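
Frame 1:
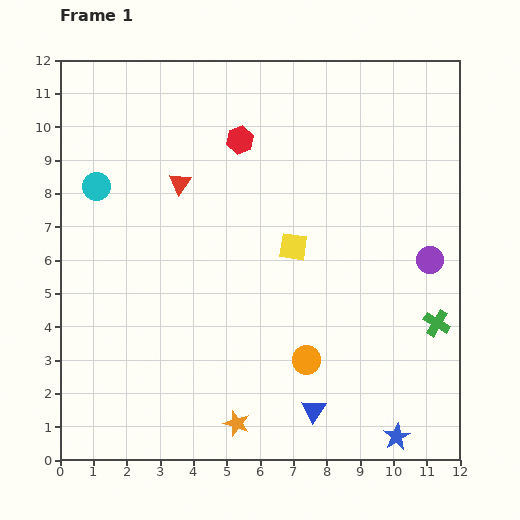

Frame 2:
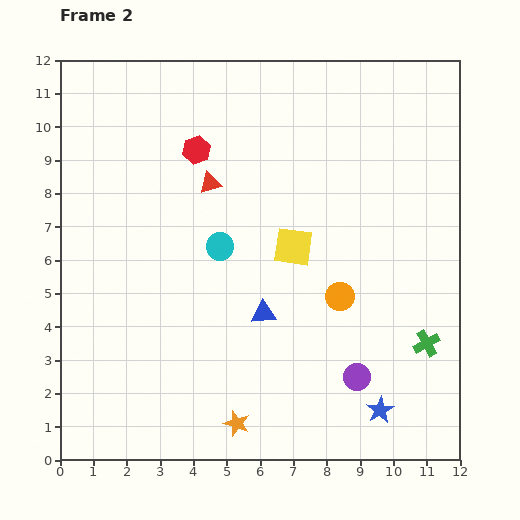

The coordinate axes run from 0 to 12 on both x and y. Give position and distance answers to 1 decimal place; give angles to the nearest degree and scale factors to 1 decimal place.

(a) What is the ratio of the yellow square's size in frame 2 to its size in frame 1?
1.4×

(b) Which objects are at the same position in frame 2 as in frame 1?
the orange star, the yellow square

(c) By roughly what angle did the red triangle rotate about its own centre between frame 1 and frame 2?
37° clockwise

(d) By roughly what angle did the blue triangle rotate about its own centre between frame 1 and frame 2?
52° clockwise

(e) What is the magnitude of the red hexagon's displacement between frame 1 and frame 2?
1.3

The red hexagon moved from (5.4, 9.6) to (4.1, 9.3), a distance of √(1.3² + 0.3²) ≈ 1.3.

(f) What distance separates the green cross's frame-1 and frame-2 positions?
0.7

The green cross moved from (11.3, 4.1) to (11.0, 3.5), a distance of √(0.3² + 0.6²) ≈ 0.7.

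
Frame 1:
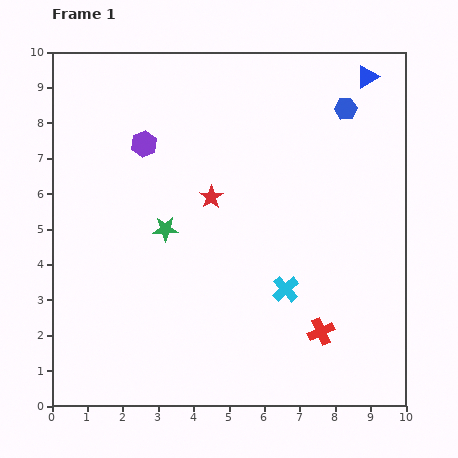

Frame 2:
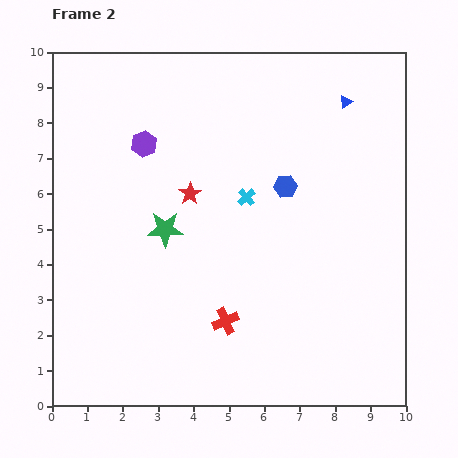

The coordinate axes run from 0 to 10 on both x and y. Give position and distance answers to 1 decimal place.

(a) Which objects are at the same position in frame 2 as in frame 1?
the green star, the purple hexagon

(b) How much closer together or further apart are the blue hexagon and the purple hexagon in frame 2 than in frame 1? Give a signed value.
-1.6

Distance in frame 1: 5.8. Distance in frame 2: 4.2.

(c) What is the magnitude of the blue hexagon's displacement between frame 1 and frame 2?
2.8

The blue hexagon moved from (8.3, 8.4) to (6.6, 6.2), a distance of √(1.7² + 2.2²) ≈ 2.8.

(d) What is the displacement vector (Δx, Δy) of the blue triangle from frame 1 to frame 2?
(-0.6, -0.7)

The blue triangle was at (8.9, 9.3) in frame 1 and (8.3, 8.6) in frame 2.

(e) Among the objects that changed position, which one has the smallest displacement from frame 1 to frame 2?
the red star

(moved 0.6)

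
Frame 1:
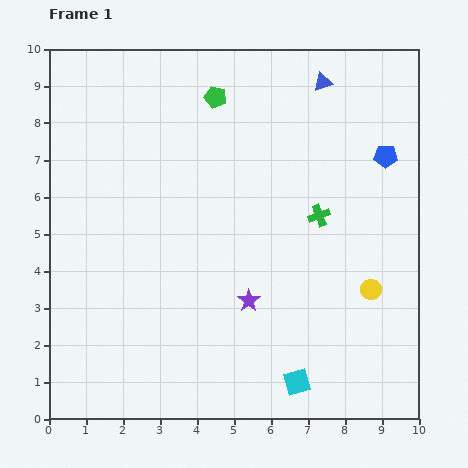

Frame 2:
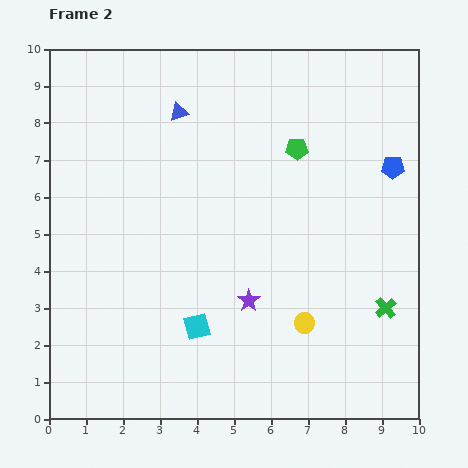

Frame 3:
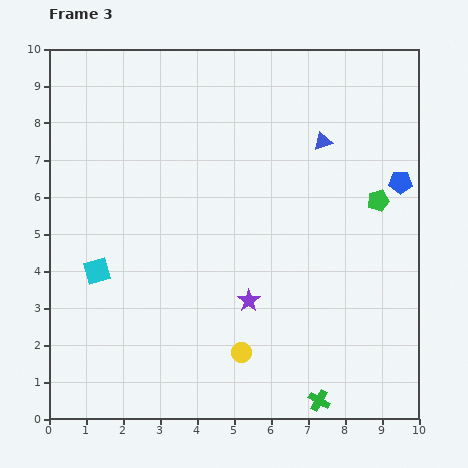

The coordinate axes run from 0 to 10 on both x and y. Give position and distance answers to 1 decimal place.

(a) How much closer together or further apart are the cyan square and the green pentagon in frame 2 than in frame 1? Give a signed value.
-2.5

Distance in frame 1: 8.0. Distance in frame 2: 5.5.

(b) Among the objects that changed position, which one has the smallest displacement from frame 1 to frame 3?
the blue pentagon

(moved 0.8)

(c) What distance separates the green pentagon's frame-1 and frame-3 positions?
5.2

The green pentagon moved from (4.5, 8.7) to (8.9, 5.9), a distance of √(4.4² + 2.8²) ≈ 5.2.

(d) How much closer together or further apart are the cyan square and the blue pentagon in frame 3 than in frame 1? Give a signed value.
+1.9

Distance in frame 1: 6.6. Distance in frame 3: 8.5.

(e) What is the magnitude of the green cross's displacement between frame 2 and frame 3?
3.1

The green cross moved from (9.1, 3.0) to (7.3, 0.5), a distance of √(1.8² + 2.5²) ≈ 3.1.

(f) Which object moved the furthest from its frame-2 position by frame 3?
the blue triangle

(moved 4.0; next 3.1)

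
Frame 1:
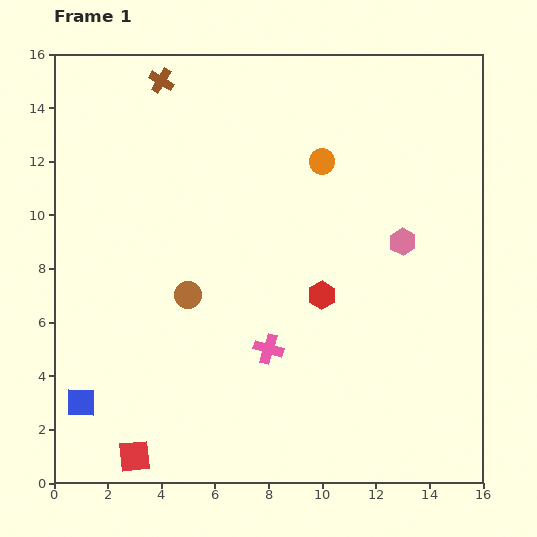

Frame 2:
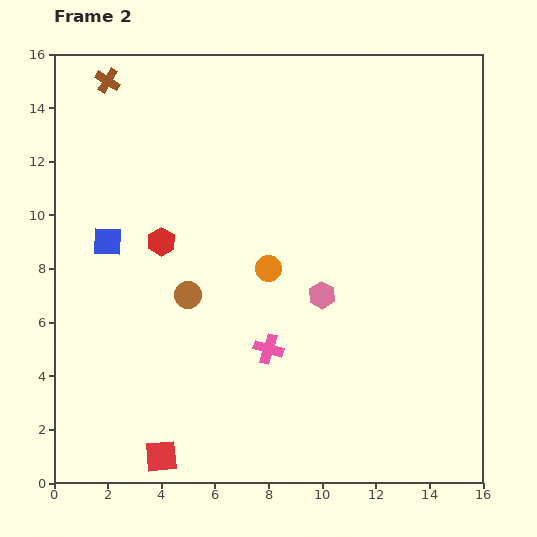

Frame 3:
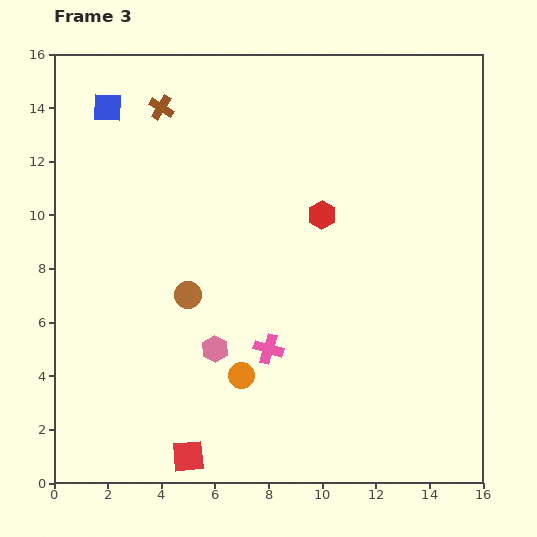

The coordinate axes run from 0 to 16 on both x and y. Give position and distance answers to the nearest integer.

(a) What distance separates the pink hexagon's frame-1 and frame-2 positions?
4

The pink hexagon moved from (13, 9) to (10, 7), a distance of √(3² + 2²) ≈ 4.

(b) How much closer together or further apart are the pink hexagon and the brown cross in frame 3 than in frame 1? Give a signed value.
-2

Distance in frame 1: 11. Distance in frame 3: 9.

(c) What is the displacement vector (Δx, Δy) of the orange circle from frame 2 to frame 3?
(-1, -4)

The orange circle was at (8, 8) in frame 2 and (7, 4) in frame 3.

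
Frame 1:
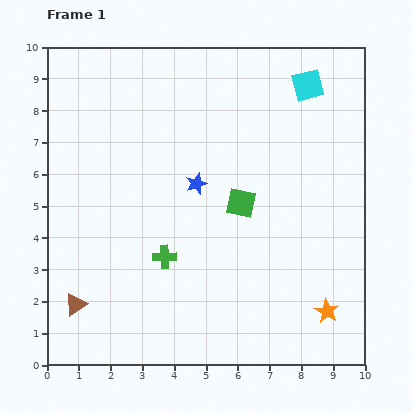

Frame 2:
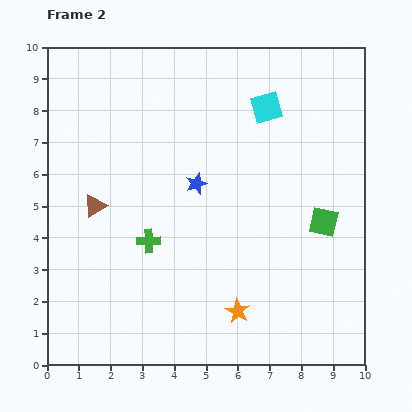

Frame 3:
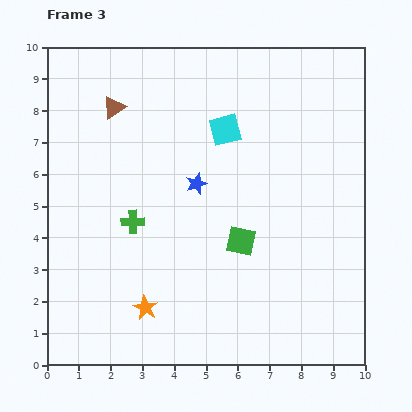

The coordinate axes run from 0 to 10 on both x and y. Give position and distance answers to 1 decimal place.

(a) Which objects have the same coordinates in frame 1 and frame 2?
the blue star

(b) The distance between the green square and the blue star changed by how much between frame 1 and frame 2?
+2.7

Distance in frame 1: 1.5. Distance in frame 2: 4.2.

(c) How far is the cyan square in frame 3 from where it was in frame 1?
3.0

The cyan square moved from (8.2, 8.8) to (5.6, 7.4), a distance of √(2.6² + 1.4²) ≈ 3.0.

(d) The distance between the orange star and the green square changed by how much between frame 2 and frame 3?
-0.2

Distance in frame 2: 3.9. Distance in frame 3: 3.7.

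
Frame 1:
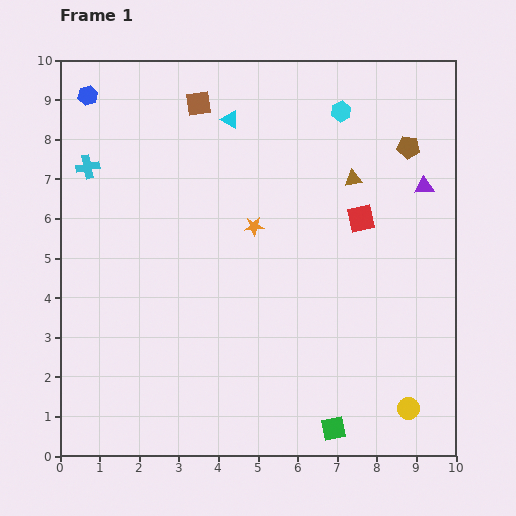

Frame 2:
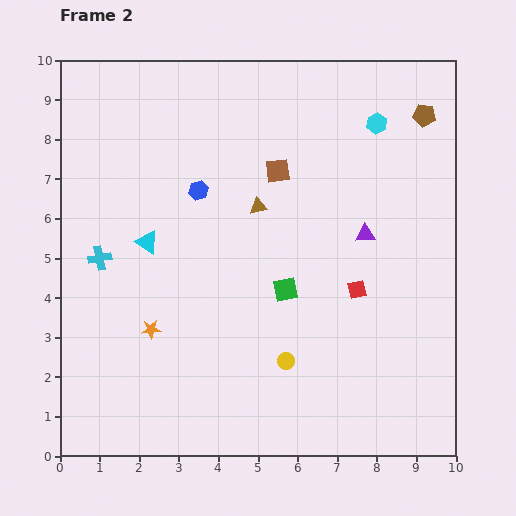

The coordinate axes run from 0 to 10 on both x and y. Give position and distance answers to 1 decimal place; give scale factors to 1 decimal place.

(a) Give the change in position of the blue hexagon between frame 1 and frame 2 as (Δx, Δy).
(2.8, -2.4)

The blue hexagon was at (0.7, 9.1) in frame 1 and (3.5, 6.7) in frame 2.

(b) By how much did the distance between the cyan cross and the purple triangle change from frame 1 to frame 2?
-1.8

Distance in frame 1: 8.5. Distance in frame 2: 6.7.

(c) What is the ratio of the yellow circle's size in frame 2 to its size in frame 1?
0.7×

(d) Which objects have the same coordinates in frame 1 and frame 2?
none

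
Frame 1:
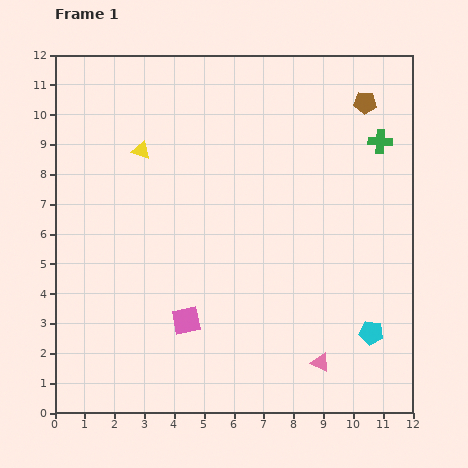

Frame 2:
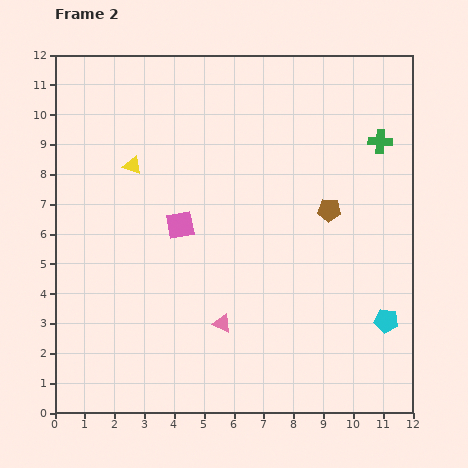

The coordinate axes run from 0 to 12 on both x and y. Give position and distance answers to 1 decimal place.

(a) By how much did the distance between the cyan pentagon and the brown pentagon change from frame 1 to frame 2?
-3.5

Distance in frame 1: 7.7. Distance in frame 2: 4.2.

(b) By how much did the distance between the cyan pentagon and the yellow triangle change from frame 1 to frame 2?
+0.2

Distance in frame 1: 9.8. Distance in frame 2: 10.0.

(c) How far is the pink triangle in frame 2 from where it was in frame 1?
3.5

The pink triangle moved from (8.9, 1.7) to (5.6, 3.0), a distance of √(3.3² + 1.3²) ≈ 3.5.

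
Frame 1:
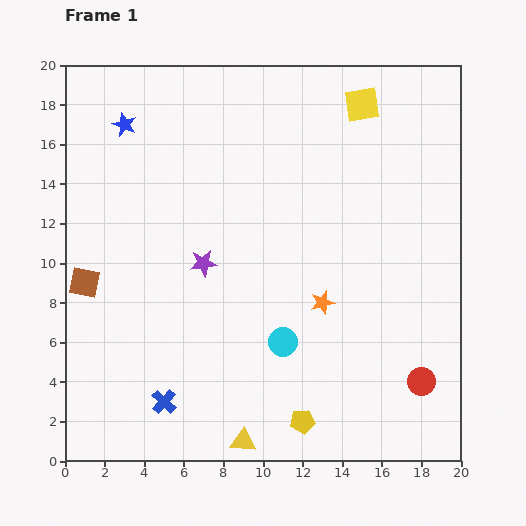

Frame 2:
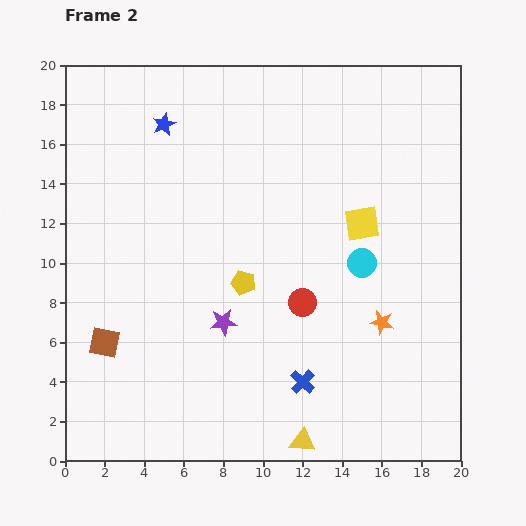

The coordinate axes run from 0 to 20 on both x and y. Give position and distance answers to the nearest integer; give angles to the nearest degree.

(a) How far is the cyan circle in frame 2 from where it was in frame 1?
6

The cyan circle moved from (11, 6) to (15, 10), a distance of √(4² + 4²) ≈ 6.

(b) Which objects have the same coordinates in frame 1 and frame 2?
none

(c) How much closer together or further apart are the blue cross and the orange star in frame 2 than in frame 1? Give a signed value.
-4

Distance in frame 1: 9. Distance in frame 2: 5.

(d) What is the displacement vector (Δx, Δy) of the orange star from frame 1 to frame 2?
(3, -1)

The orange star was at (13, 8) in frame 1 and (16, 7) in frame 2.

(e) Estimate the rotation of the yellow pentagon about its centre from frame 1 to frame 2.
22° clockwise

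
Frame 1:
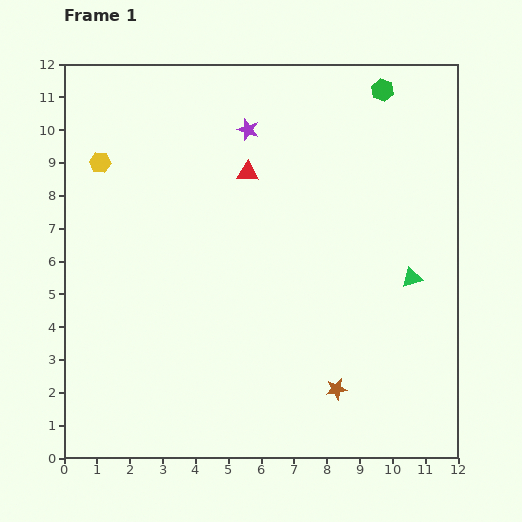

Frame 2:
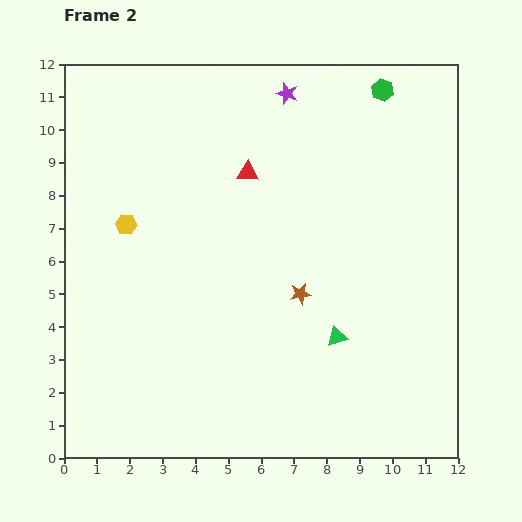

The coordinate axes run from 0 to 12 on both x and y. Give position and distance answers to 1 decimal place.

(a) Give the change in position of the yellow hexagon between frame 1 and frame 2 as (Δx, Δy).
(0.8, -1.9)

The yellow hexagon was at (1.1, 9.0) in frame 1 and (1.9, 7.1) in frame 2.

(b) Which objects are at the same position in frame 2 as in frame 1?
the green hexagon, the red triangle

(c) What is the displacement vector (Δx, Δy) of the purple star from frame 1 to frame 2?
(1.2, 1.1)

The purple star was at (5.6, 10.0) in frame 1 and (6.8, 11.1) in frame 2.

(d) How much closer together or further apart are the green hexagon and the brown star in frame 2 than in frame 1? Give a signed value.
-2.5

Distance in frame 1: 9.2. Distance in frame 2: 6.7.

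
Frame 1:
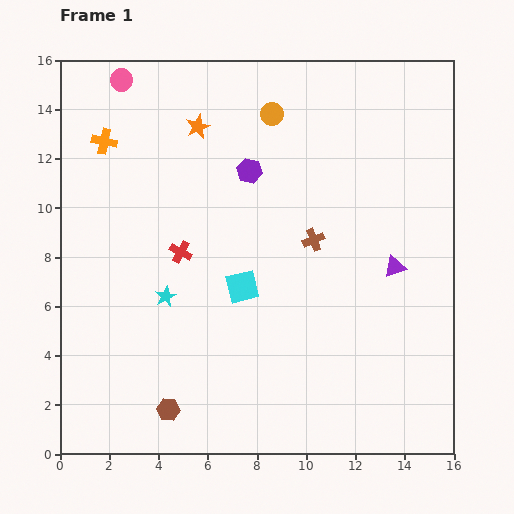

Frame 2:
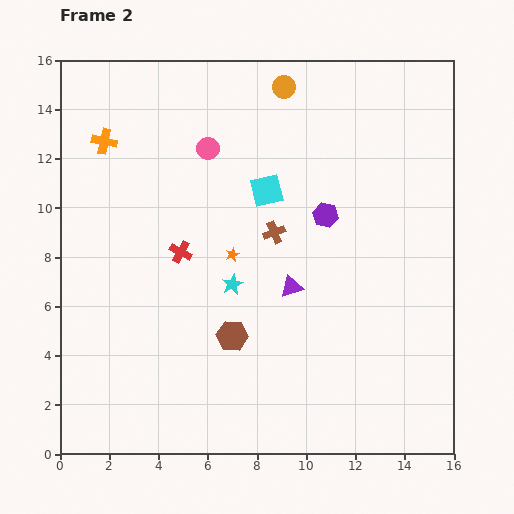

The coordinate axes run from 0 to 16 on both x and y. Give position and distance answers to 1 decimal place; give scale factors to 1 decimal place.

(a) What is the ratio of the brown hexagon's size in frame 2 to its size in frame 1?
1.4×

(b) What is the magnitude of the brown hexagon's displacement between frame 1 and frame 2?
4.0

The brown hexagon moved from (4.4, 1.8) to (7.0, 4.8), a distance of √(2.6² + 3.0²) ≈ 4.0.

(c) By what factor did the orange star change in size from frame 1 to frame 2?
0.6×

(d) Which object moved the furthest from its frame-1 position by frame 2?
the orange star

(moved 5.4; next 4.5)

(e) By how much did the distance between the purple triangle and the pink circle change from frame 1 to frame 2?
-6.9

Distance in frame 1: 13.5. Distance in frame 2: 6.6.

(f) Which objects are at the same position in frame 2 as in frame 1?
the red cross, the orange cross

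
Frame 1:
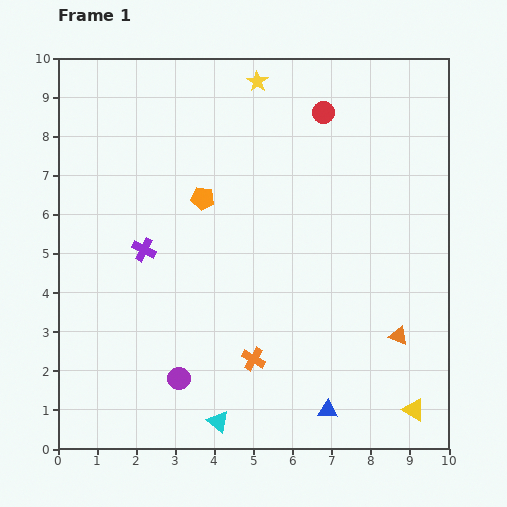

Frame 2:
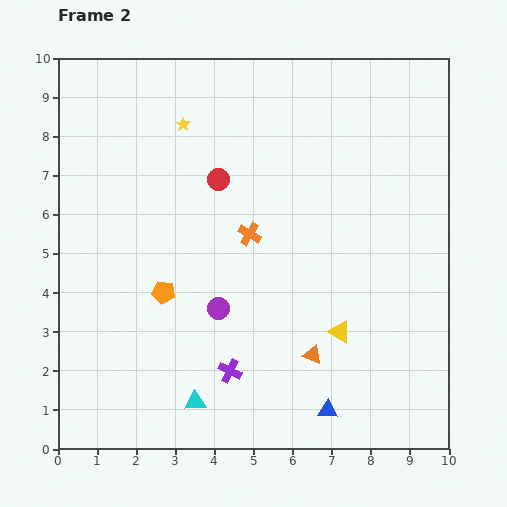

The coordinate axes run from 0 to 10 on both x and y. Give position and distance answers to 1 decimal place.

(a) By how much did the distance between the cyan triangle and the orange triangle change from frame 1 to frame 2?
-1.9

Distance in frame 1: 5.1. Distance in frame 2: 3.2.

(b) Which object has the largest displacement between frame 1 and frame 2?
the purple cross

(moved 3.8; next 3.2)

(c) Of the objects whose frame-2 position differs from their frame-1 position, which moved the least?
the cyan triangle

(moved 0.8)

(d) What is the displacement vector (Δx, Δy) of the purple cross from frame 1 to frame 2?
(2.2, -3.1)

The purple cross was at (2.2, 5.1) in frame 1 and (4.4, 2.0) in frame 2.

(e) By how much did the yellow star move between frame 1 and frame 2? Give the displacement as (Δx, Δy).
(-1.9, -1.1)

The yellow star was at (5.1, 9.4) in frame 1 and (3.2, 8.3) in frame 2.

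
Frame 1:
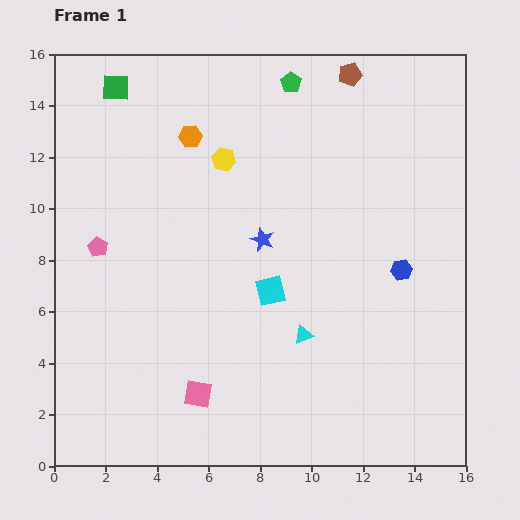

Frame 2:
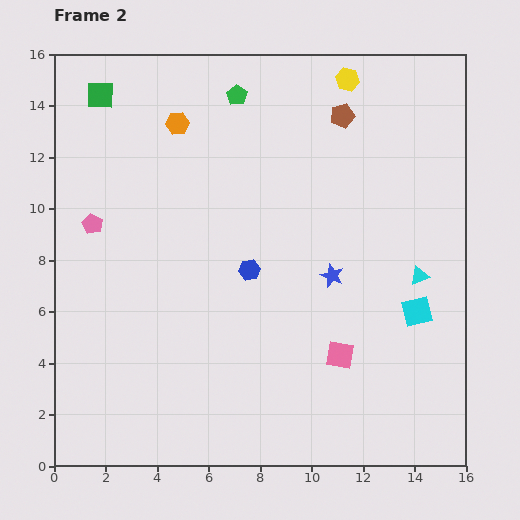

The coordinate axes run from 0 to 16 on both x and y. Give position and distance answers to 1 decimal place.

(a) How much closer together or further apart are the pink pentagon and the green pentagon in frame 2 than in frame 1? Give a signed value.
-2.4

Distance in frame 1: 9.9. Distance in frame 2: 7.5.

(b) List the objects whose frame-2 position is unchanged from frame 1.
none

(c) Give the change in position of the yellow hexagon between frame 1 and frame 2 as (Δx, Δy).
(4.8, 3.1)

The yellow hexagon was at (6.6, 11.9) in frame 1 and (11.4, 15.0) in frame 2.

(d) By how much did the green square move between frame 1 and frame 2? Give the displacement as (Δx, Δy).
(-0.6, -0.3)

The green square was at (2.4, 14.7) in frame 1 and (1.8, 14.4) in frame 2.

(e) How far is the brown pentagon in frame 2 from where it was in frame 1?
1.6

The brown pentagon moved from (11.5, 15.2) to (11.2, 13.6), a distance of √(0.3² + 1.6²) ≈ 1.6.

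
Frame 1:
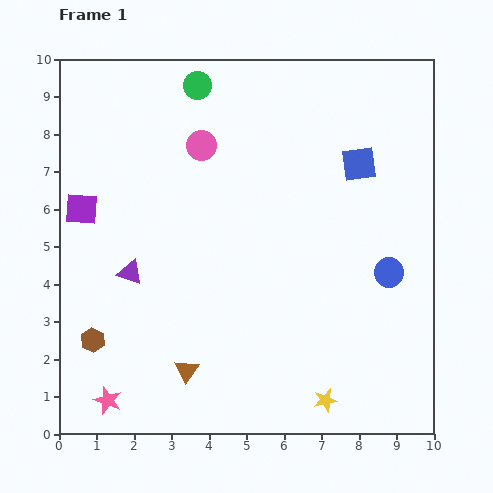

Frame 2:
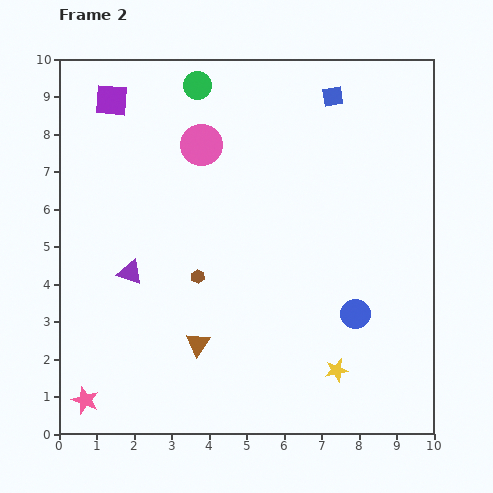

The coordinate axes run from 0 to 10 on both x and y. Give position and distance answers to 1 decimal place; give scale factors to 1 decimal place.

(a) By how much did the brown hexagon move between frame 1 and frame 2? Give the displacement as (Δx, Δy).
(2.8, 1.7)

The brown hexagon was at (0.9, 2.5) in frame 1 and (3.7, 4.2) in frame 2.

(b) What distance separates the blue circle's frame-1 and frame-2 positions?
1.4

The blue circle moved from (8.8, 4.3) to (7.9, 3.2), a distance of √(0.9² + 1.1²) ≈ 1.4.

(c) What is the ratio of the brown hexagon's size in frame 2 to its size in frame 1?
0.6×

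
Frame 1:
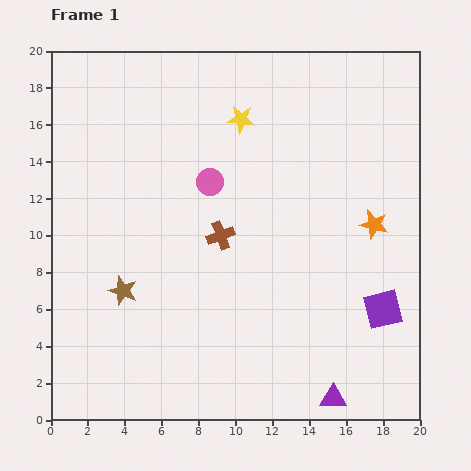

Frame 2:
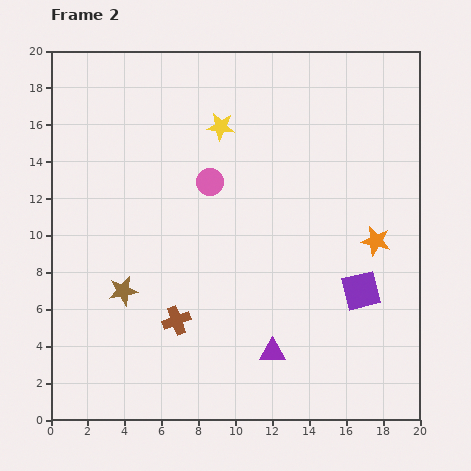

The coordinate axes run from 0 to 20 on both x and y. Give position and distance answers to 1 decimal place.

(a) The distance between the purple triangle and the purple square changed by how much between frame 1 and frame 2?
+0.3

Distance in frame 1: 5.5. Distance in frame 2: 5.8.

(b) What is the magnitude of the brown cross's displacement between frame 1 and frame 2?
5.2

The brown cross moved from (9.2, 10.0) to (6.8, 5.4), a distance of √(2.4² + 4.6²) ≈ 5.2.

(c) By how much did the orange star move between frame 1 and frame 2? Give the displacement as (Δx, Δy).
(0.1, -0.9)

The orange star was at (17.5, 10.6) in frame 1 and (17.6, 9.7) in frame 2.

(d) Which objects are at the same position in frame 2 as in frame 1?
the pink circle, the brown star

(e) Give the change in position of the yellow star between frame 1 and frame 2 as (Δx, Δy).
(-1.1, -0.4)

The yellow star was at (10.3, 16.3) in frame 1 and (9.2, 15.9) in frame 2.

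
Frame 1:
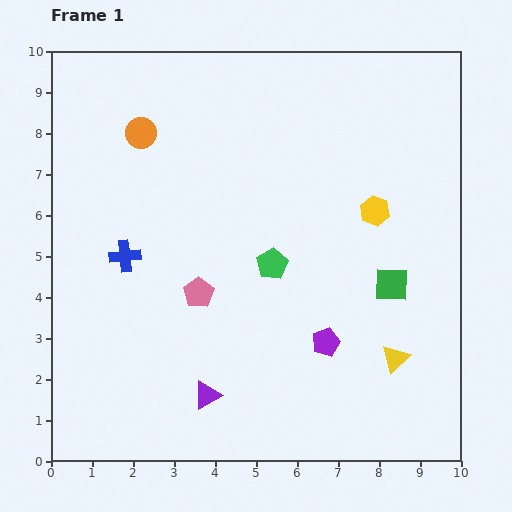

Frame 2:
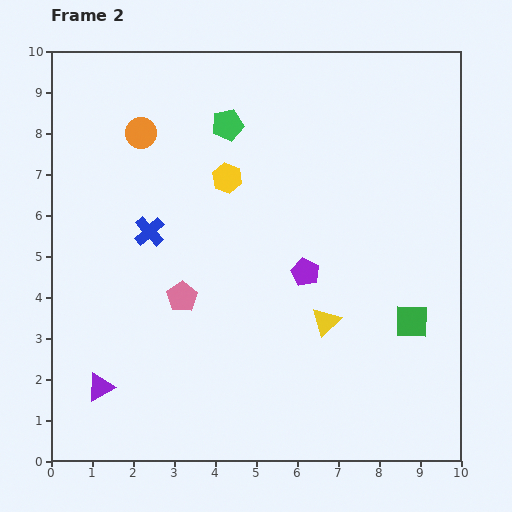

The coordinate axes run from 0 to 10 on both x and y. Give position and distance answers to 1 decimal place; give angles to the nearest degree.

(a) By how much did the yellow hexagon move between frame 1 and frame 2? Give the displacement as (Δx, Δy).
(-3.6, 0.8)

The yellow hexagon was at (7.9, 6.1) in frame 1 and (4.3, 6.9) in frame 2.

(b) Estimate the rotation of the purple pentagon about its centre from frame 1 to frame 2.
25° counter-clockwise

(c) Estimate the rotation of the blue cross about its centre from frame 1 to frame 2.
36° counter-clockwise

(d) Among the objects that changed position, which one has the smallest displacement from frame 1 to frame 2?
the pink pentagon

(moved 0.4)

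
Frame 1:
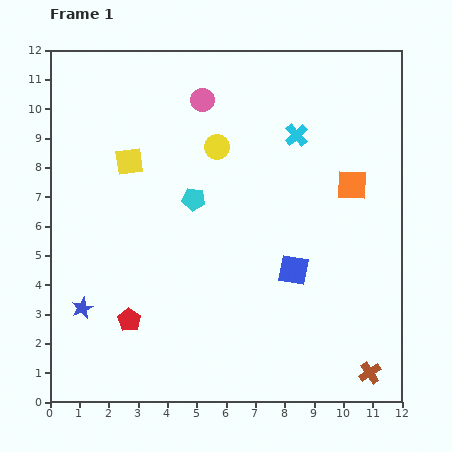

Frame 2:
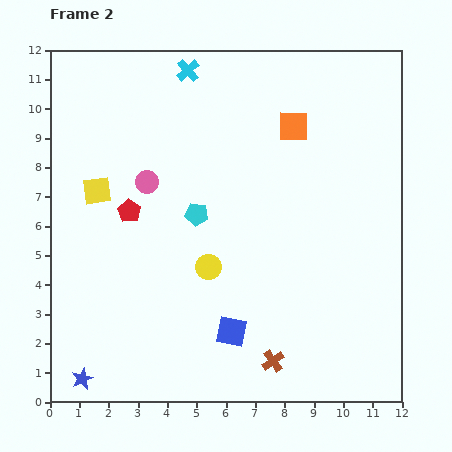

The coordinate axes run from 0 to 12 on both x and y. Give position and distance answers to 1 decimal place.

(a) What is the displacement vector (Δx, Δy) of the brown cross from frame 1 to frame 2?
(-3.3, 0.4)

The brown cross was at (10.9, 1.0) in frame 1 and (7.6, 1.4) in frame 2.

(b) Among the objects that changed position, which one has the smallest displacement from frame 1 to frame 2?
the cyan pentagon

(moved 0.5)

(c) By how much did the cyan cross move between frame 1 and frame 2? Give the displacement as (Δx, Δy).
(-3.7, 2.2)

The cyan cross was at (8.4, 9.1) in frame 1 and (4.7, 11.3) in frame 2.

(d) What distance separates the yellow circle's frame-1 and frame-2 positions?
4.1

The yellow circle moved from (5.7, 8.7) to (5.4, 4.6), a distance of √(0.3² + 4.1²) ≈ 4.1.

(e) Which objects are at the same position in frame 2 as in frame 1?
none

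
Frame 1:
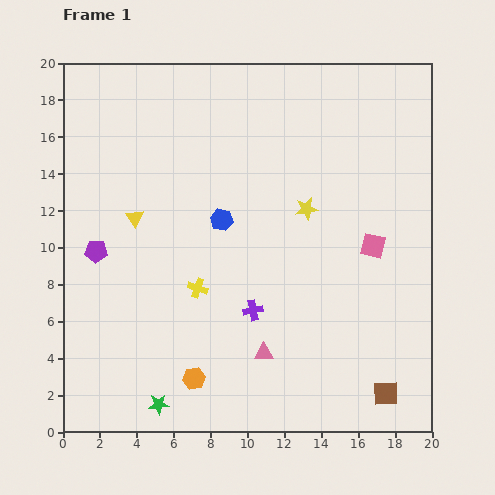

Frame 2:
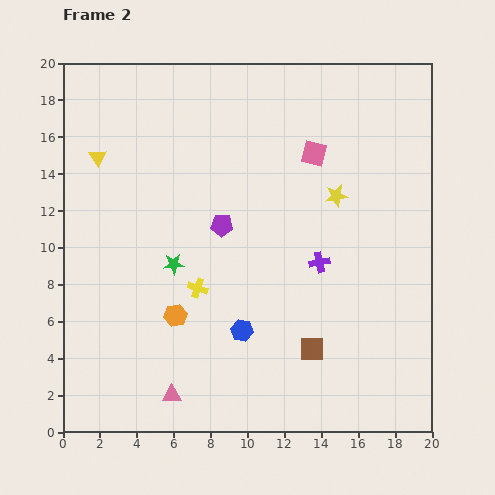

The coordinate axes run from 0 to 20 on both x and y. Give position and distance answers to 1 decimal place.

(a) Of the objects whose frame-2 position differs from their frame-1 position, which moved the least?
the yellow star

(moved 1.7)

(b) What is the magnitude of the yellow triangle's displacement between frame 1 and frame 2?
3.9

The yellow triangle moved from (3.9, 11.6) to (1.9, 14.9), a distance of √(2.0² + 3.3²) ≈ 3.9.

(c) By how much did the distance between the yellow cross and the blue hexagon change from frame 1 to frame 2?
-0.6

Distance in frame 1: 3.9. Distance in frame 2: 3.3.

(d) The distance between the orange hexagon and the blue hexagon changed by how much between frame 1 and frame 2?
-5.0

Distance in frame 1: 8.7. Distance in frame 2: 3.7.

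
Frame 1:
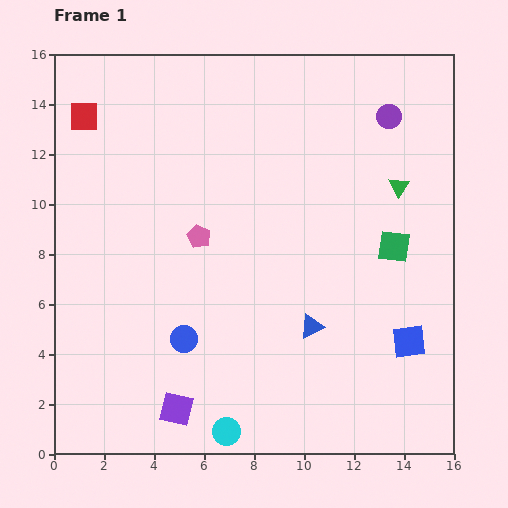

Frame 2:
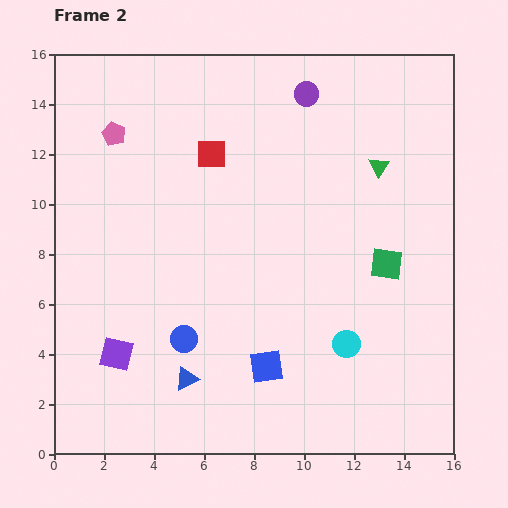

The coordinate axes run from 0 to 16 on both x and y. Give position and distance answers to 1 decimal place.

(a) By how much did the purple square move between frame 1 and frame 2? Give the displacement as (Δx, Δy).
(-2.4, 2.2)

The purple square was at (4.9, 1.8) in frame 1 and (2.5, 4.0) in frame 2.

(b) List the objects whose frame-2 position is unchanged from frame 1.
the blue circle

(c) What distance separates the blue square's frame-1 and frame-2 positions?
5.8

The blue square moved from (14.2, 4.5) to (8.5, 3.5), a distance of √(5.7² + 1.0²) ≈ 5.8.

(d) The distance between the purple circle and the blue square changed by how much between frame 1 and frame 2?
+2.0

Distance in frame 1: 9.0. Distance in frame 2: 11.0.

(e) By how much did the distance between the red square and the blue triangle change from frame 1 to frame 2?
-3.3

Distance in frame 1: 12.4. Distance in frame 2: 9.1.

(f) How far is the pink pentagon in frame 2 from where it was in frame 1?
5.3

The pink pentagon moved from (5.8, 8.7) to (2.4, 12.8), a distance of √(3.4² + 4.1²) ≈ 5.3.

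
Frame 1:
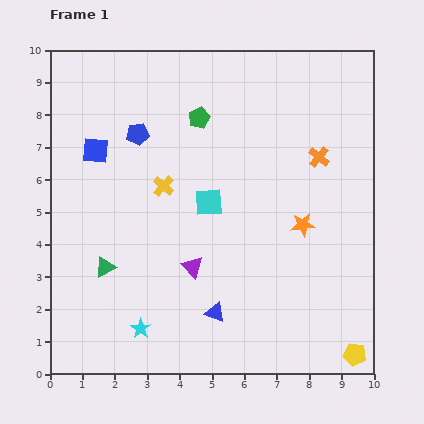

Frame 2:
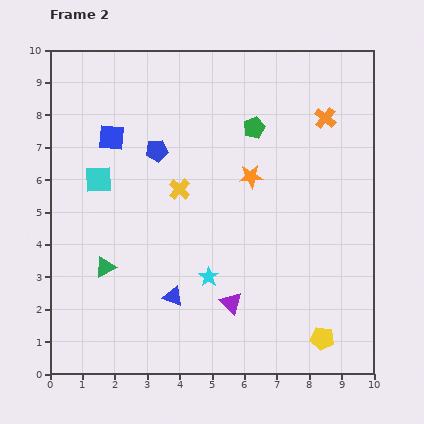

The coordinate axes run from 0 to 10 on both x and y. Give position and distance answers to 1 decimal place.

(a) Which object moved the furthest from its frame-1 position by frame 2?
the cyan square

(moved 3.5; next 2.6)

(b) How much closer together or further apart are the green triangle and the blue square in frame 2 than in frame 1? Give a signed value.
+0.4

Distance in frame 1: 3.6. Distance in frame 2: 4.0.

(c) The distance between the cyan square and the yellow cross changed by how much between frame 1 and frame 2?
+1.0

Distance in frame 1: 1.5. Distance in frame 2: 2.5.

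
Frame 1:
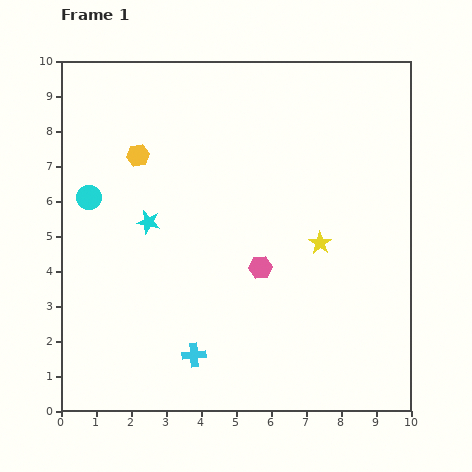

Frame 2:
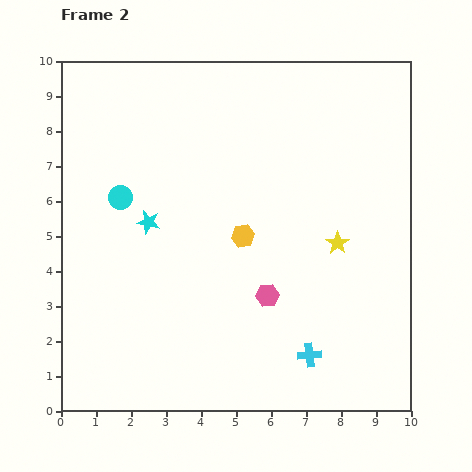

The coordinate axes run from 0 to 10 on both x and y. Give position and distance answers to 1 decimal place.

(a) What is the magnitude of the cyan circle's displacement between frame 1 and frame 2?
0.9

The cyan circle moved from (0.8, 6.1) to (1.7, 6.1), a distance of √(0.9² + 0.0²) ≈ 0.9.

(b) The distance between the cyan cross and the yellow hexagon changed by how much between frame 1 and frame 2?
-2.0

Distance in frame 1: 5.9. Distance in frame 2: 3.9.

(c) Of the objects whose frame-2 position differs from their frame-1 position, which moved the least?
the yellow star

(moved 0.5)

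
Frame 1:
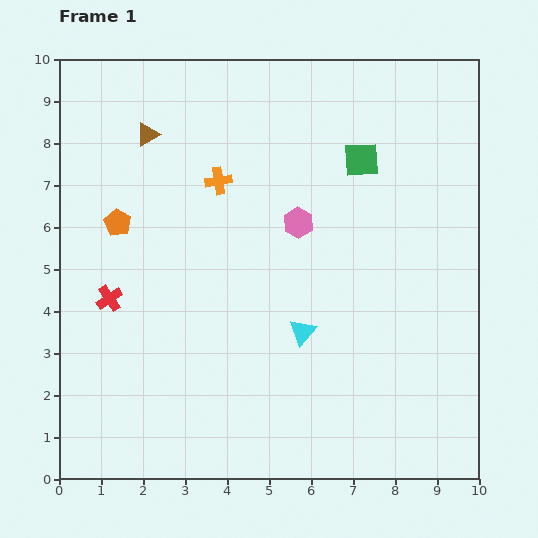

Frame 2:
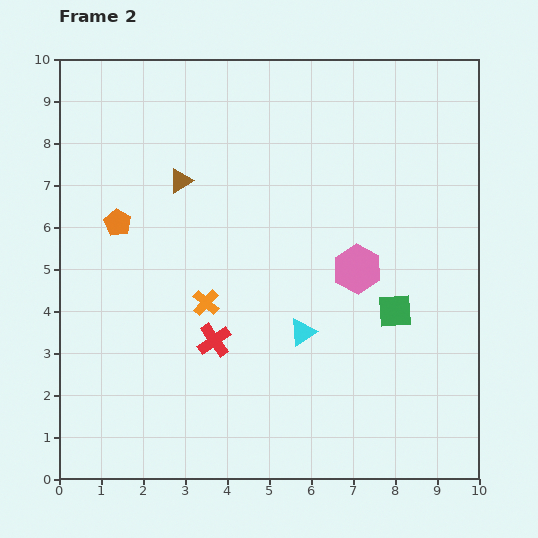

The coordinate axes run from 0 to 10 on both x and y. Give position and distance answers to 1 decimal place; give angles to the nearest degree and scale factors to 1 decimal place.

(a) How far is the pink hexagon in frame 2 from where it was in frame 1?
1.8

The pink hexagon moved from (5.7, 6.1) to (7.1, 5.0), a distance of √(1.4² + 1.1²) ≈ 1.8.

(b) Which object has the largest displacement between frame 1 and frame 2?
the green square

(moved 3.7; next 2.9)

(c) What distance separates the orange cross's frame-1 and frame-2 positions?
2.9

The orange cross moved from (3.8, 7.1) to (3.5, 4.2), a distance of √(0.3² + 2.9²) ≈ 2.9.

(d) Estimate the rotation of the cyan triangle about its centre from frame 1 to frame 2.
17° clockwise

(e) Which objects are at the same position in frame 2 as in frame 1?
the cyan triangle, the orange pentagon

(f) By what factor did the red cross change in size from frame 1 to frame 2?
1.3×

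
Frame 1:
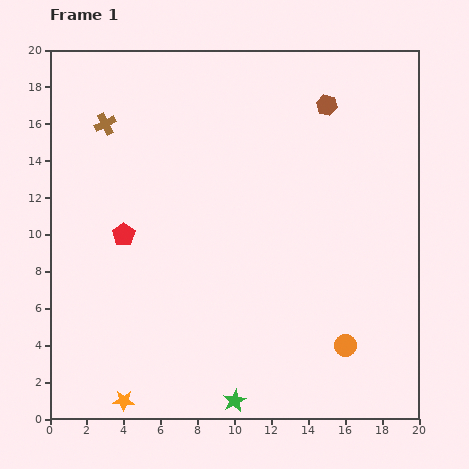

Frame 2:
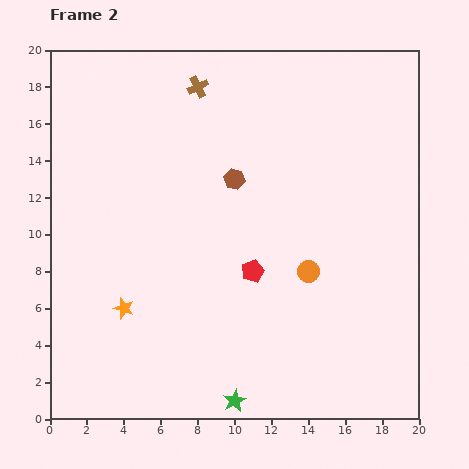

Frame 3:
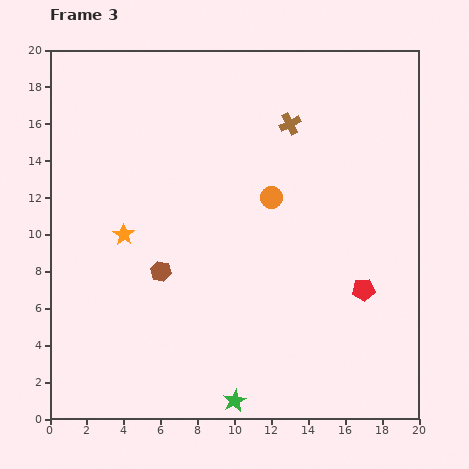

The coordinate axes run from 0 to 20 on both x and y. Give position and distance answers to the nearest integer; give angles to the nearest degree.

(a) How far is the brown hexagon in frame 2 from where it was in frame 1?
6

The brown hexagon moved from (15, 17) to (10, 13), a distance of √(5² + 4²) ≈ 6.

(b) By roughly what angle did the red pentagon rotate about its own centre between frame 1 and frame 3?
31° clockwise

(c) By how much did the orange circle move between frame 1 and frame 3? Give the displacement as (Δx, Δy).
(-4, 8)

The orange circle was at (16, 4) in frame 1 and (12, 12) in frame 3.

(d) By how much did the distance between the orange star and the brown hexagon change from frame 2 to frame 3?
-6

Distance in frame 2: 9. Distance in frame 3: 3.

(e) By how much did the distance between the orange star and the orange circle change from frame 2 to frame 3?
-2

Distance in frame 2: 10. Distance in frame 3: 8.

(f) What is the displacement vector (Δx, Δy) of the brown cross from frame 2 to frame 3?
(5, -2)

The brown cross was at (8, 18) in frame 2 and (13, 16) in frame 3.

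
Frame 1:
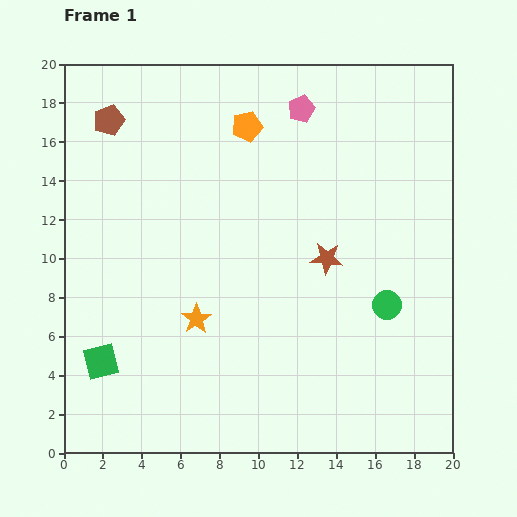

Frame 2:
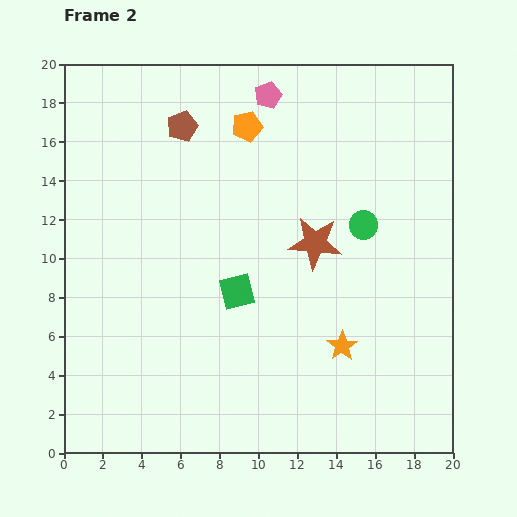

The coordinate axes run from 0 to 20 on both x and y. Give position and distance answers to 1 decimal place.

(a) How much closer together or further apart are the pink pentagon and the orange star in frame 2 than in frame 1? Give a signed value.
+1.3

Distance in frame 1: 12.1. Distance in frame 2: 13.4.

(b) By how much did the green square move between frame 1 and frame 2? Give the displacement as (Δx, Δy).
(7.0, 3.6)

The green square was at (1.9, 4.7) in frame 1 and (8.9, 8.3) in frame 2.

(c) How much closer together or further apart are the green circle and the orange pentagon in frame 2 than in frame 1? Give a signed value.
-3.8

Distance in frame 1: 11.7. Distance in frame 2: 7.9.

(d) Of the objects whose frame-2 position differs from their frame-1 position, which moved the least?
the brown star

(moved 1.0)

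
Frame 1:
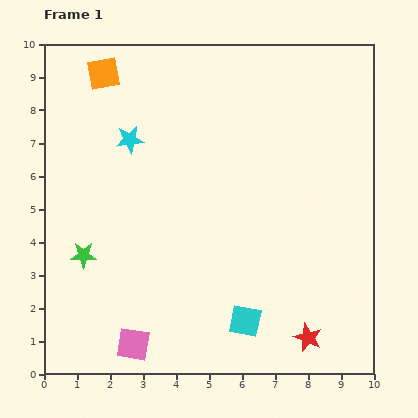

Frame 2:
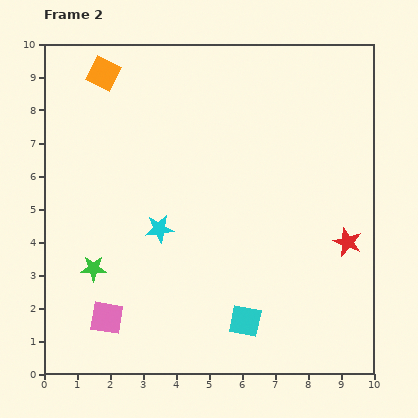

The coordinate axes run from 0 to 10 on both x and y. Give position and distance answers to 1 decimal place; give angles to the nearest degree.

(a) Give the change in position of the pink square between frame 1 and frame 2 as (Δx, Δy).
(-0.8, 0.8)

The pink square was at (2.7, 0.9) in frame 1 and (1.9, 1.7) in frame 2.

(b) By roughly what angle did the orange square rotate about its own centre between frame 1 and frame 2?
37° clockwise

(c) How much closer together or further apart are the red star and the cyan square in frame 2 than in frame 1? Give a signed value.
+1.9

Distance in frame 1: 2.0. Distance in frame 2: 3.9.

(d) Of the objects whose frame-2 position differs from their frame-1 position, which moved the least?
the green star

(moved 0.5)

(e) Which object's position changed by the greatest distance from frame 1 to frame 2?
the red star

(moved 3.1; next 2.8)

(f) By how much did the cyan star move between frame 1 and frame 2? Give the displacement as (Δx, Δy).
(0.9, -2.7)

The cyan star was at (2.6, 7.1) in frame 1 and (3.5, 4.4) in frame 2.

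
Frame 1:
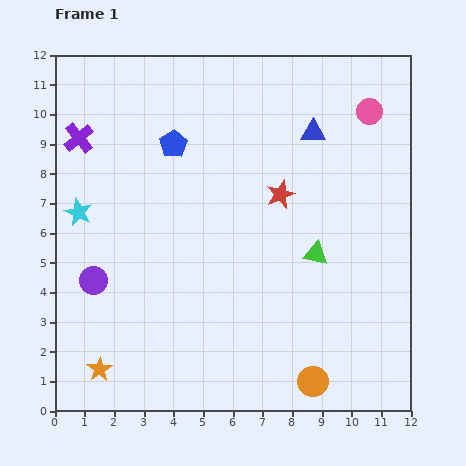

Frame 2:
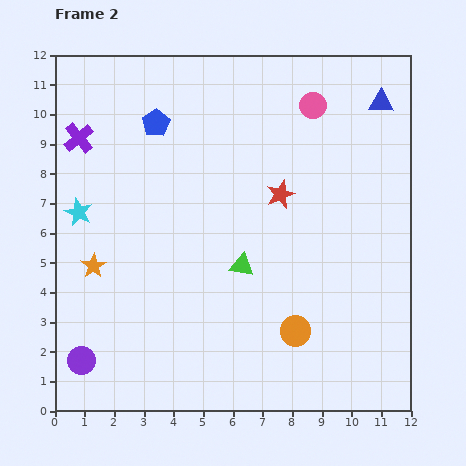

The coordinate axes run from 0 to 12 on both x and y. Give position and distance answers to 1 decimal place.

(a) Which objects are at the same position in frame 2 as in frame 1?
the purple cross, the cyan star, the red star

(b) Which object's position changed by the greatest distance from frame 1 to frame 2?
the orange star

(moved 3.5; next 2.7)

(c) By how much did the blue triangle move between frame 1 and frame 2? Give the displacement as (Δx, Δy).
(2.3, 1.0)

The blue triangle was at (8.7, 9.4) in frame 1 and (11.0, 10.4) in frame 2.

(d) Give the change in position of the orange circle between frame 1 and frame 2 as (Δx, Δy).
(-0.6, 1.7)

The orange circle was at (8.7, 1.0) in frame 1 and (8.1, 2.7) in frame 2.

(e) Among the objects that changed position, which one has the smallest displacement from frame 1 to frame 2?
the blue pentagon

(moved 0.9)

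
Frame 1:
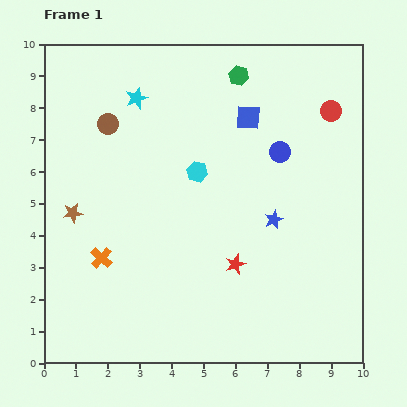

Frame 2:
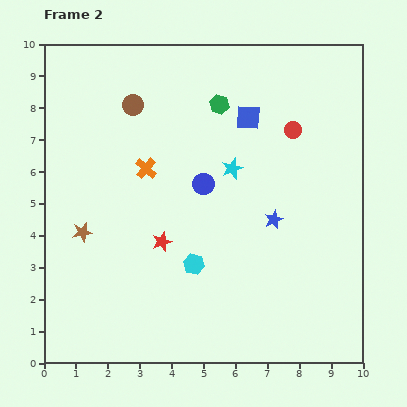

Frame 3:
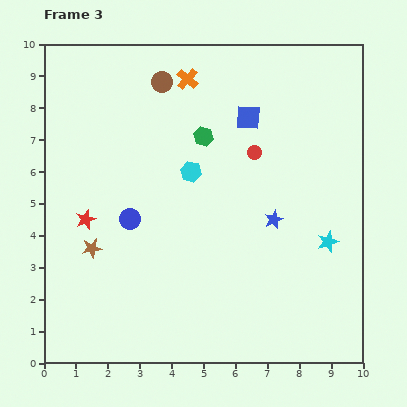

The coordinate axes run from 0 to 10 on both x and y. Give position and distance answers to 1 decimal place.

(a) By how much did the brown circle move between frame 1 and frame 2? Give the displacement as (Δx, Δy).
(0.8, 0.6)

The brown circle was at (2.0, 7.5) in frame 1 and (2.8, 8.1) in frame 2.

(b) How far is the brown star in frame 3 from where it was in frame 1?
1.3

The brown star moved from (0.9, 4.7) to (1.5, 3.6), a distance of √(0.6² + 1.1²) ≈ 1.3.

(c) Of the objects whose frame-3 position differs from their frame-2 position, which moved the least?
the brown star

(moved 0.6)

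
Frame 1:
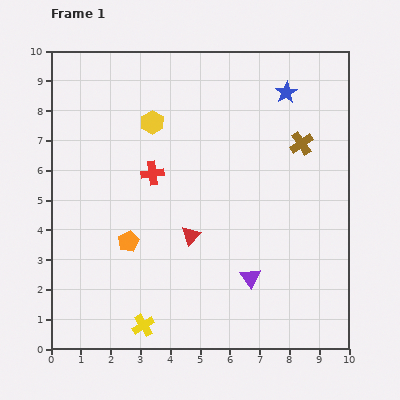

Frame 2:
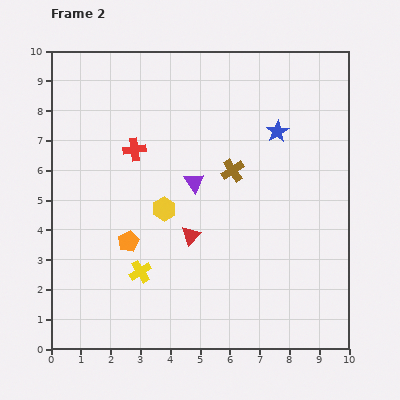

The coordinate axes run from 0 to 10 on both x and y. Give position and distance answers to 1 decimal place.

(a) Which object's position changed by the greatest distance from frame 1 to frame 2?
the purple triangle

(moved 3.7; next 2.9)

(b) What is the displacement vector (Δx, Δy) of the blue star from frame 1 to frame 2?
(-0.3, -1.3)

The blue star was at (7.9, 8.6) in frame 1 and (7.6, 7.3) in frame 2.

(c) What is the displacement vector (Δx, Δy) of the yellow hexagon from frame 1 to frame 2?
(0.4, -2.9)

The yellow hexagon was at (3.4, 7.6) in frame 1 and (3.8, 4.7) in frame 2.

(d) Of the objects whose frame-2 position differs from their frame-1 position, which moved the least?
the red cross

(moved 1.0)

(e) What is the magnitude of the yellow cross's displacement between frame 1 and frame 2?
1.8

The yellow cross moved from (3.1, 0.8) to (3.0, 2.6), a distance of √(0.1² + 1.8²) ≈ 1.8.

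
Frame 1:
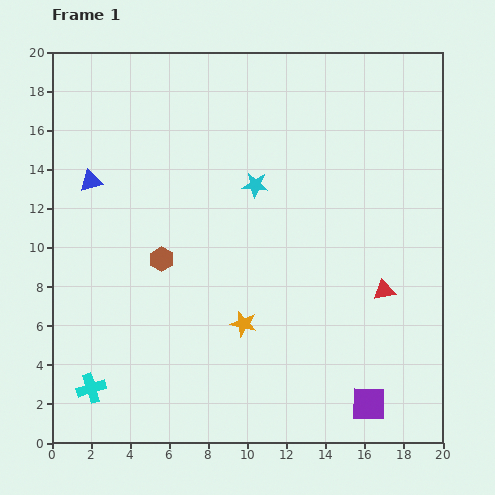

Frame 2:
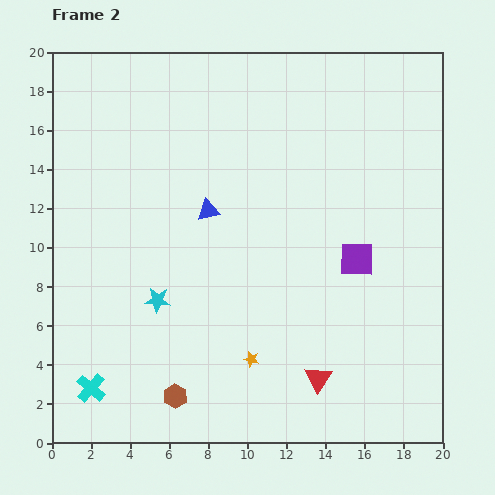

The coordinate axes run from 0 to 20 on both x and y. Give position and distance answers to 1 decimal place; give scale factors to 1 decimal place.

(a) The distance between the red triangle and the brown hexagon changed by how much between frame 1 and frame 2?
-4.1

Distance in frame 1: 11.5. Distance in frame 2: 7.4.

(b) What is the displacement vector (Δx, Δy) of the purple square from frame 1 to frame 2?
(-0.6, 7.4)

The purple square was at (16.2, 2.0) in frame 1 and (15.6, 9.4) in frame 2.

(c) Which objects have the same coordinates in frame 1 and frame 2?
the cyan cross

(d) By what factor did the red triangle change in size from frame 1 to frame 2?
1.3×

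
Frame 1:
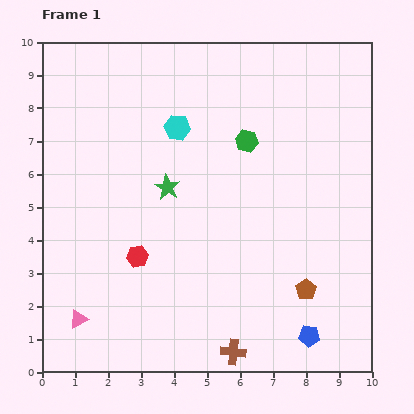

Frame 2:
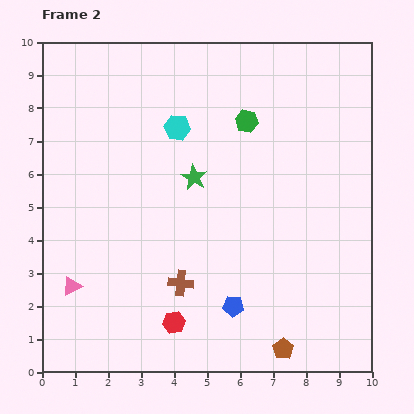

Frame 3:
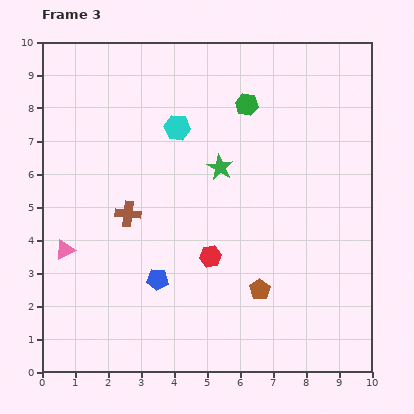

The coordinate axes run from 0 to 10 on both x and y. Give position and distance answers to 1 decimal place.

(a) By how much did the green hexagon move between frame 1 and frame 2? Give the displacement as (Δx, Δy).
(0.0, 0.6)

The green hexagon was at (6.2, 7.0) in frame 1 and (6.2, 7.6) in frame 2.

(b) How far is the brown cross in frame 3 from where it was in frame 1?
5.3

The brown cross moved from (5.8, 0.6) to (2.6, 4.8), a distance of √(3.2² + 4.2²) ≈ 5.3.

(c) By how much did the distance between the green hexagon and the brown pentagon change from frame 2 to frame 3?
-1.4

Distance in frame 2: 7.0. Distance in frame 3: 5.6.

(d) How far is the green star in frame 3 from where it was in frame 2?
0.9

The green star moved from (4.6, 5.9) to (5.4, 6.2), a distance of √(0.8² + 0.3²) ≈ 0.9.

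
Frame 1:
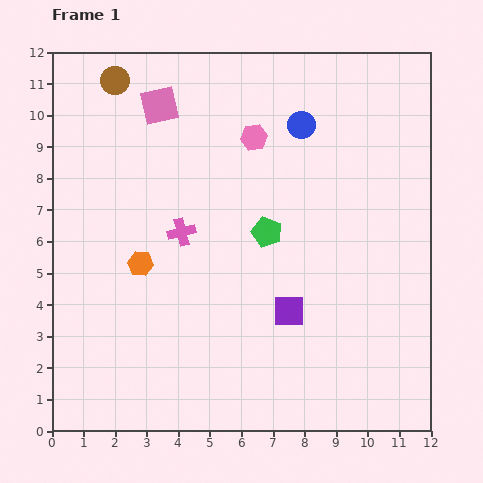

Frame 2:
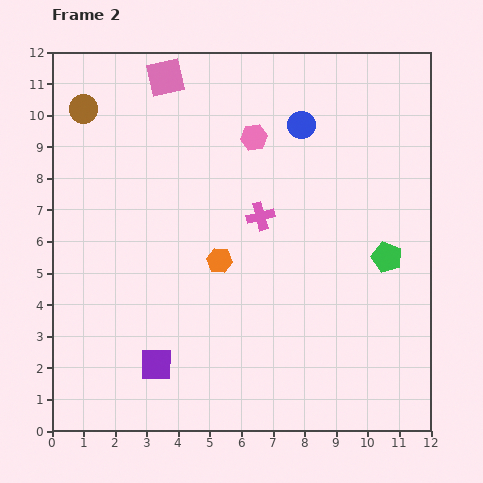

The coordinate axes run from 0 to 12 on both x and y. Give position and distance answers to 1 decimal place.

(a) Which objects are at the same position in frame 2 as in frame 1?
the pink hexagon, the blue circle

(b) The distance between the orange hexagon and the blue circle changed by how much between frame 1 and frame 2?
-1.7

Distance in frame 1: 6.7. Distance in frame 2: 5.0.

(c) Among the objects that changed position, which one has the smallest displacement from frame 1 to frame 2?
the pink square

(moved 0.9)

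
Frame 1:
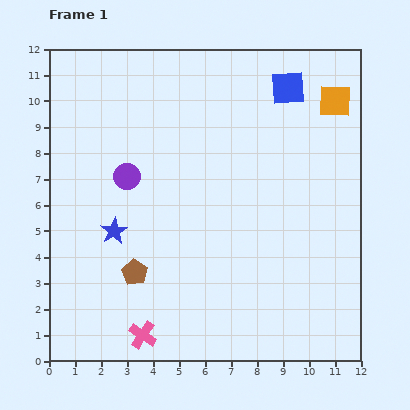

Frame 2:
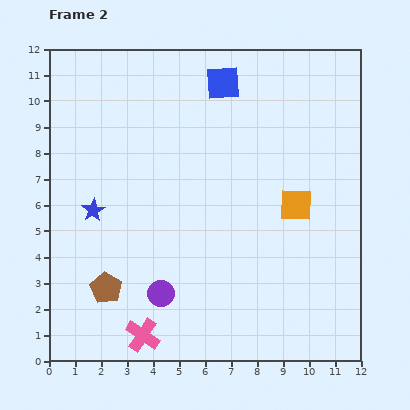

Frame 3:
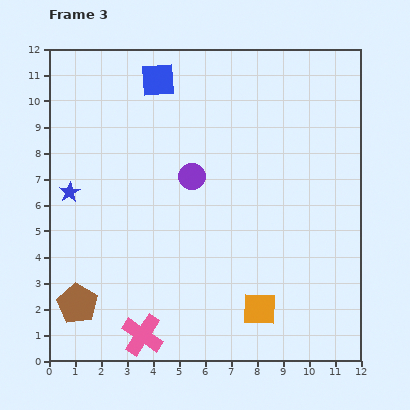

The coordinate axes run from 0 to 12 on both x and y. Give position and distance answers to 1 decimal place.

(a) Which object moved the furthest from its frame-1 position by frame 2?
the purple circle

(moved 4.7; next 4.3)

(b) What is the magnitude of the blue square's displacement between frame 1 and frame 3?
5.0

The blue square moved from (9.2, 10.5) to (4.2, 10.8), a distance of √(5.0² + 0.3²) ≈ 5.0.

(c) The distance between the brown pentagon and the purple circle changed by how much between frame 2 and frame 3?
+4.5

Distance in frame 2: 2.1. Distance in frame 3: 6.6.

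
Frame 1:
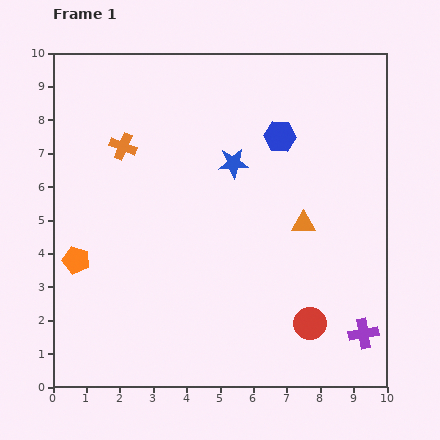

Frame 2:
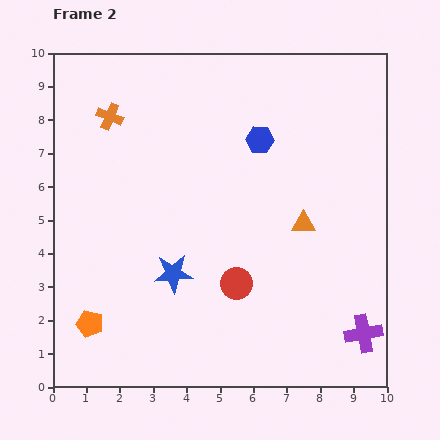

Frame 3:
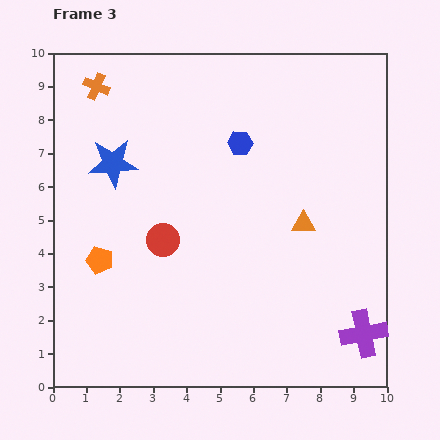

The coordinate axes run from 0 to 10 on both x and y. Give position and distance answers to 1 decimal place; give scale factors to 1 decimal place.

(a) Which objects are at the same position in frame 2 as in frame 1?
the orange triangle, the purple cross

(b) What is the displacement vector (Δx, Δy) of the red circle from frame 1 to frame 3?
(-4.4, 2.5)

The red circle was at (7.7, 1.9) in frame 1 and (3.3, 4.4) in frame 3.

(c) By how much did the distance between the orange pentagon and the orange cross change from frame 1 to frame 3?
+1.5

Distance in frame 1: 3.7. Distance in frame 3: 5.2.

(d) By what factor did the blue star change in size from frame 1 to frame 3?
1.6×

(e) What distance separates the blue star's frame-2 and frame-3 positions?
3.8

The blue star moved from (3.6, 3.4) to (1.8, 6.7), a distance of √(1.8² + 3.3²) ≈ 3.8.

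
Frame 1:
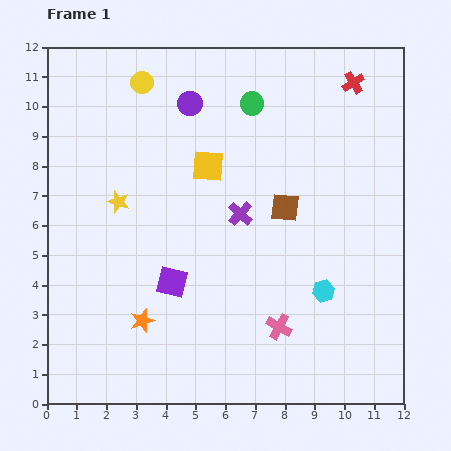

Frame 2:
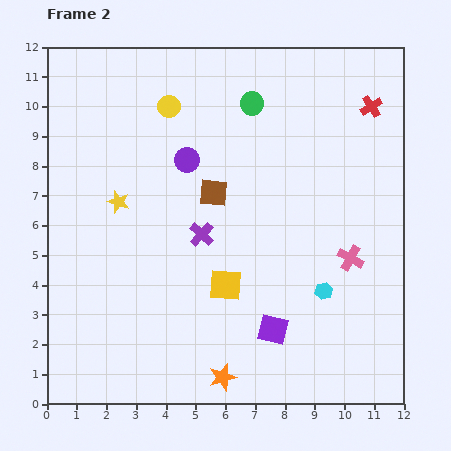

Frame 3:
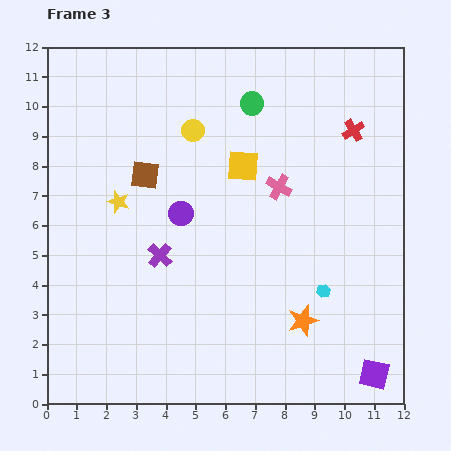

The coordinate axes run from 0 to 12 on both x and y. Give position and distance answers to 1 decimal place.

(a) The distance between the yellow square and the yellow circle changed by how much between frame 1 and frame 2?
+2.7

Distance in frame 1: 3.6. Distance in frame 2: 6.3.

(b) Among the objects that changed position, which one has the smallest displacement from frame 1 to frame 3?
the yellow square

(moved 1.2)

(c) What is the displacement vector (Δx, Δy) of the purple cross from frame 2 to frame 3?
(-1.4, -0.7)

The purple cross was at (5.2, 5.7) in frame 2 and (3.8, 5.0) in frame 3.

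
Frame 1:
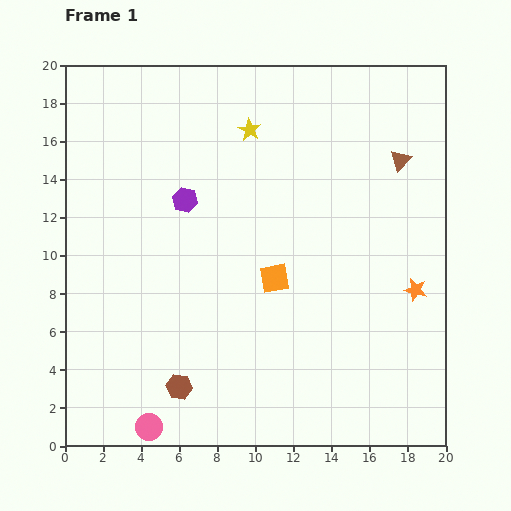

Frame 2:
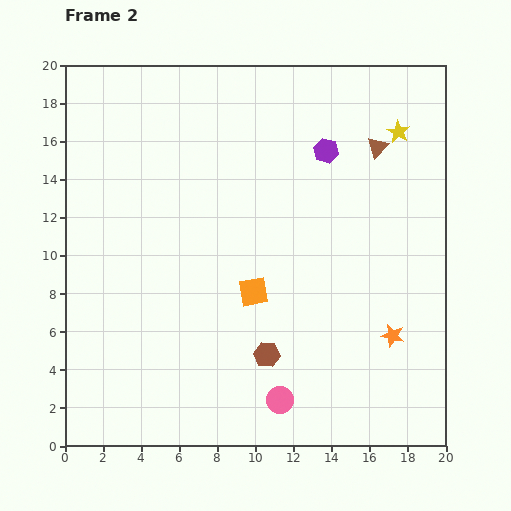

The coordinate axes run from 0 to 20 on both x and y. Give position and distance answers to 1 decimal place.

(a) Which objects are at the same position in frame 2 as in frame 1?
none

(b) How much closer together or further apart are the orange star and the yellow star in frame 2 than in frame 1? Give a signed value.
-1.4

Distance in frame 1: 12.1. Distance in frame 2: 10.7.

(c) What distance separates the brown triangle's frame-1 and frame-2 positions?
1.4

The brown triangle moved from (17.6, 15.0) to (16.4, 15.7), a distance of √(1.2² + 0.7²) ≈ 1.4.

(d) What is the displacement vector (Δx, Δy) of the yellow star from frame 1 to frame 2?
(7.8, -0.1)

The yellow star was at (9.7, 16.6) in frame 1 and (17.5, 16.5) in frame 2.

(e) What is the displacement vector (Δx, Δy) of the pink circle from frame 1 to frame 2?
(6.9, 1.4)

The pink circle was at (4.4, 1.0) in frame 1 and (11.3, 2.4) in frame 2.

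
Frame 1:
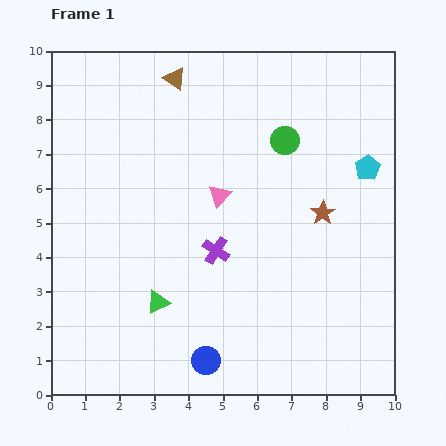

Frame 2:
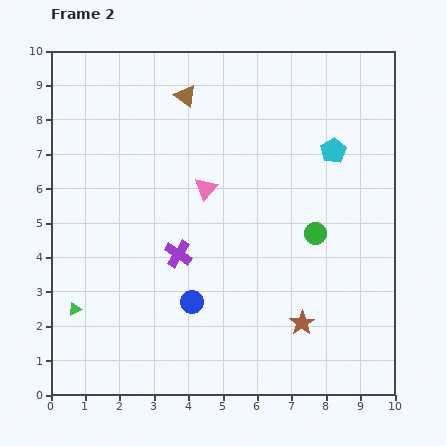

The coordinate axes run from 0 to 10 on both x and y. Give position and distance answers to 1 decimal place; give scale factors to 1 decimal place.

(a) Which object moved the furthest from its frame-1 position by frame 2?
the brown star

(moved 3.3; next 2.8)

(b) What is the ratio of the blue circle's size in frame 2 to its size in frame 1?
0.8×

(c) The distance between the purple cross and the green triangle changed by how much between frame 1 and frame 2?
+1.1

Distance in frame 1: 2.3. Distance in frame 2: 3.4.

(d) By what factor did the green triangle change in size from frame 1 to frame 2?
0.6×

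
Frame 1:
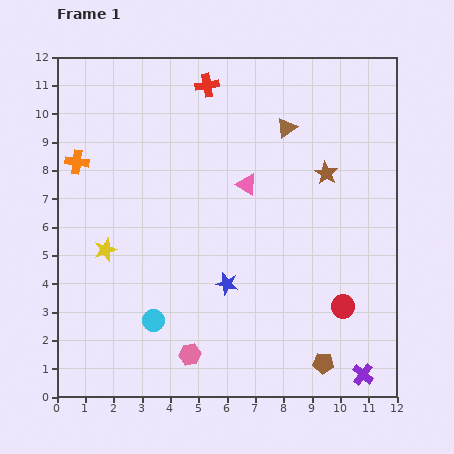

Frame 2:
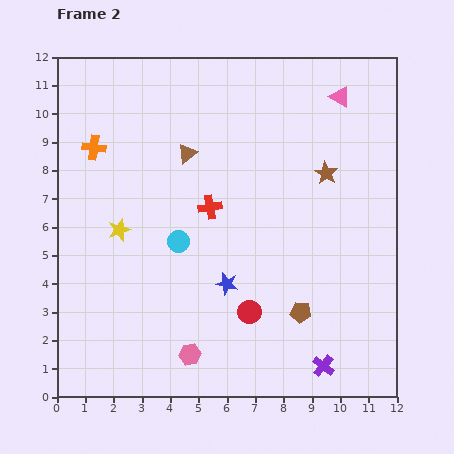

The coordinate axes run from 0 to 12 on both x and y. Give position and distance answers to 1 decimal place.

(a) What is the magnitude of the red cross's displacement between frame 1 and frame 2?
4.3

The red cross moved from (5.3, 11.0) to (5.4, 6.7), a distance of √(0.1² + 4.3²) ≈ 4.3.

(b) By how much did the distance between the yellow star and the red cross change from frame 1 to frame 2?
-3.5

Distance in frame 1: 6.8. Distance in frame 2: 3.3.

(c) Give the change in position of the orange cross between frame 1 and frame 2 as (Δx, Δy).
(0.6, 0.5)

The orange cross was at (0.7, 8.3) in frame 1 and (1.3, 8.8) in frame 2.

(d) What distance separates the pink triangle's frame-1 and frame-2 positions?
4.5

The pink triangle moved from (6.7, 7.5) to (10.0, 10.6), a distance of √(3.3² + 3.1²) ≈ 4.5.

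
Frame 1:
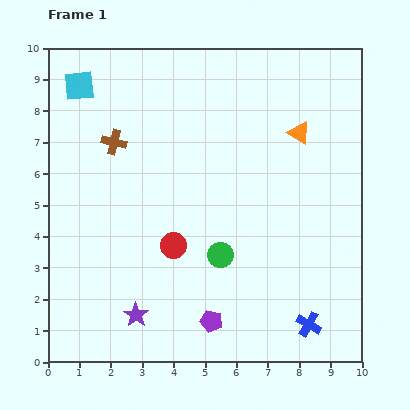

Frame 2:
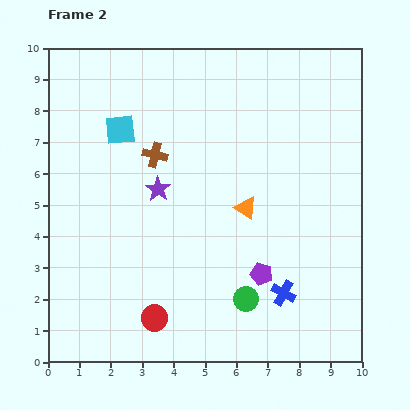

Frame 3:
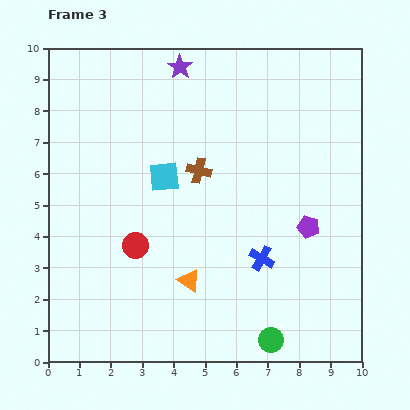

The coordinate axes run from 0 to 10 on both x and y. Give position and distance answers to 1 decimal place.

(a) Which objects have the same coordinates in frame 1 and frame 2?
none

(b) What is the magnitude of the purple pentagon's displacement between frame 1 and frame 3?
4.3

The purple pentagon moved from (5.2, 1.3) to (8.3, 4.3), a distance of √(3.1² + 3.0²) ≈ 4.3.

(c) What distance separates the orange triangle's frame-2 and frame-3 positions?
2.9

The orange triangle moved from (6.3, 4.9) to (4.5, 2.6), a distance of √(1.8² + 2.3²) ≈ 2.9.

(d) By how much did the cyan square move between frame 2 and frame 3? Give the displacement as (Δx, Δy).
(1.4, -1.5)

The cyan square was at (2.3, 7.4) in frame 2 and (3.7, 5.9) in frame 3.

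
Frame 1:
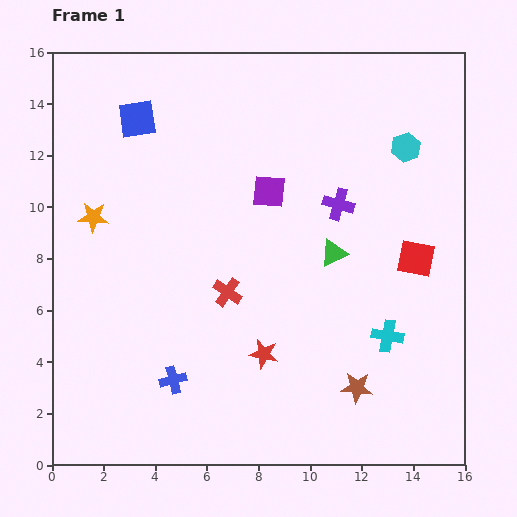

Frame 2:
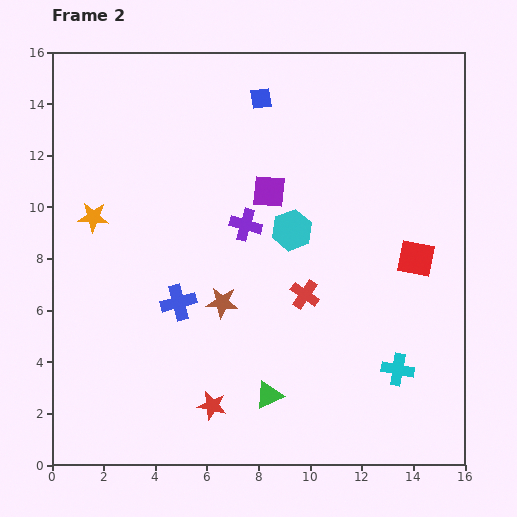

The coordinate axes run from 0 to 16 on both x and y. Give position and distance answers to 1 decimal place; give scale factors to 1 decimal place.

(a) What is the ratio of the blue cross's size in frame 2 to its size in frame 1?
1.3×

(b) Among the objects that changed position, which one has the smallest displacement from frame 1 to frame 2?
the cyan cross

(moved 1.4)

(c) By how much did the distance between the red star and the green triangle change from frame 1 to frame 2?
-2.5

Distance in frame 1: 4.7. Distance in frame 2: 2.2.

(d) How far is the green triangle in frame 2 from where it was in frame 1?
6.0

The green triangle moved from (10.9, 8.2) to (8.4, 2.7), a distance of √(2.5² + 5.5²) ≈ 6.0.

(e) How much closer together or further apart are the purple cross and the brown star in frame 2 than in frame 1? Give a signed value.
-4.0

Distance in frame 1: 7.1. Distance in frame 2: 3.1.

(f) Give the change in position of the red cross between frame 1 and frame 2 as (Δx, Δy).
(3.0, -0.1)

The red cross was at (6.8, 6.7) in frame 1 and (9.8, 6.6) in frame 2.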